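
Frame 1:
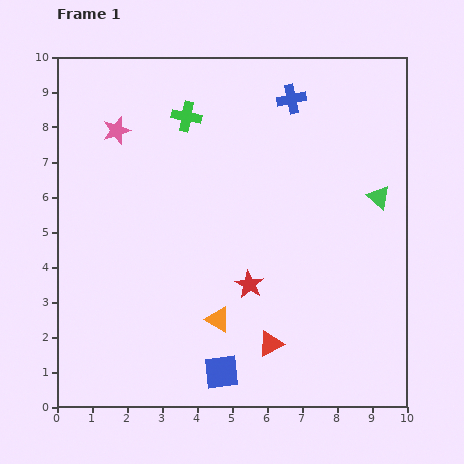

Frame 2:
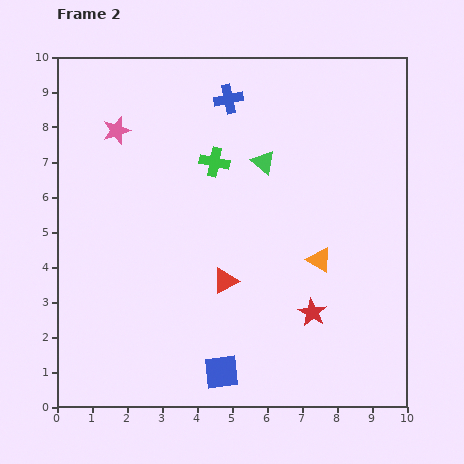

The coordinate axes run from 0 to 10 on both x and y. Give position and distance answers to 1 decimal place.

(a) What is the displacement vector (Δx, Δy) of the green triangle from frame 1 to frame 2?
(-3.3, 1.0)

The green triangle was at (9.2, 6.0) in frame 1 and (5.9, 7.0) in frame 2.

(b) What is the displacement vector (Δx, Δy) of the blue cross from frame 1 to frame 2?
(-1.8, 0.0)

The blue cross was at (6.7, 8.8) in frame 1 and (4.9, 8.8) in frame 2.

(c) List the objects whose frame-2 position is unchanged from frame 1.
the pink star, the blue square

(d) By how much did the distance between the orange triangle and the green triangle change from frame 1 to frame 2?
-2.6

Distance in frame 1: 5.8. Distance in frame 2: 3.2.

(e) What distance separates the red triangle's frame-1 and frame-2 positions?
2.2

The red triangle moved from (6.1, 1.8) to (4.8, 3.6), a distance of √(1.3² + 1.8²) ≈ 2.2.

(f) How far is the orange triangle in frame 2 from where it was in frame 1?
3.4

The orange triangle moved from (4.6, 2.5) to (7.5, 4.2), a distance of √(2.9² + 1.7²) ≈ 3.4.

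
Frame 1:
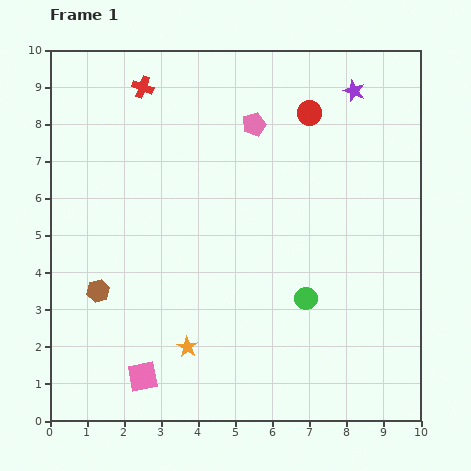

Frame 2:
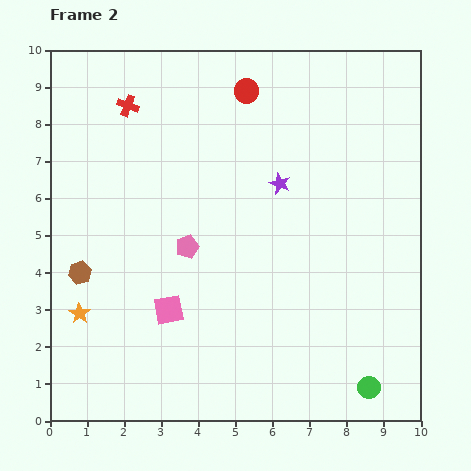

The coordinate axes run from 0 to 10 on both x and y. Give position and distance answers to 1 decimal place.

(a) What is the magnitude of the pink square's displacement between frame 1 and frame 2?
1.9

The pink square moved from (2.5, 1.2) to (3.2, 3.0), a distance of √(0.7² + 1.8²) ≈ 1.9.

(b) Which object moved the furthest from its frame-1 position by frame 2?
the pink pentagon

(moved 3.8; next 3.2)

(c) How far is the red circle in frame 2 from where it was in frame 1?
1.8

The red circle moved from (7.0, 8.3) to (5.3, 8.9), a distance of √(1.7² + 0.6²) ≈ 1.8.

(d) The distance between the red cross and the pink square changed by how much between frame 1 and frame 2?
-2.2

Distance in frame 1: 7.8. Distance in frame 2: 5.6.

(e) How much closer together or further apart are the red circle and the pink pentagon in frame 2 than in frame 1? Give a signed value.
+3.0

Distance in frame 1: 1.5. Distance in frame 2: 4.5.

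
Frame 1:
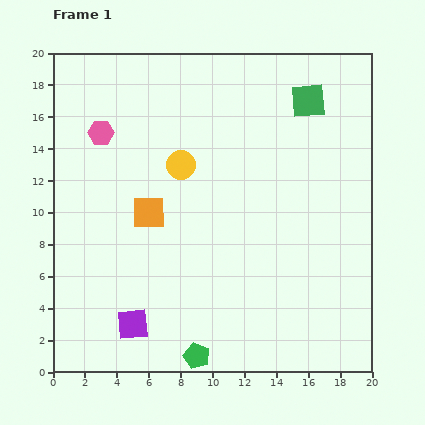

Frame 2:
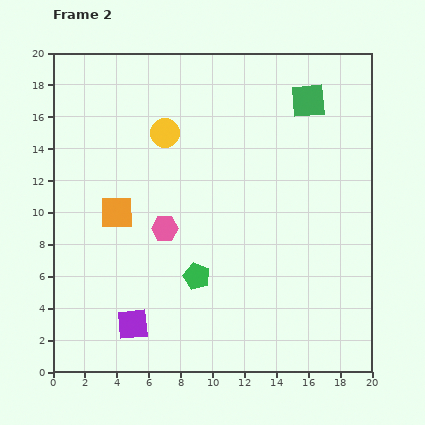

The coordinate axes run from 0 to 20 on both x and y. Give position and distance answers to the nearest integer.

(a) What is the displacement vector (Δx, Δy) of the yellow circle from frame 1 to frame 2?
(-1, 2)

The yellow circle was at (8, 13) in frame 1 and (7, 15) in frame 2.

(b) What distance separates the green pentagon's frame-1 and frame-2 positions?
5

The green pentagon moved from (9, 1) to (9, 6), a distance of √(0² + 5²) ≈ 5.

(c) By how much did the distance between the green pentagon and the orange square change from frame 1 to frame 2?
-3

Distance in frame 1: 9. Distance in frame 2: 6.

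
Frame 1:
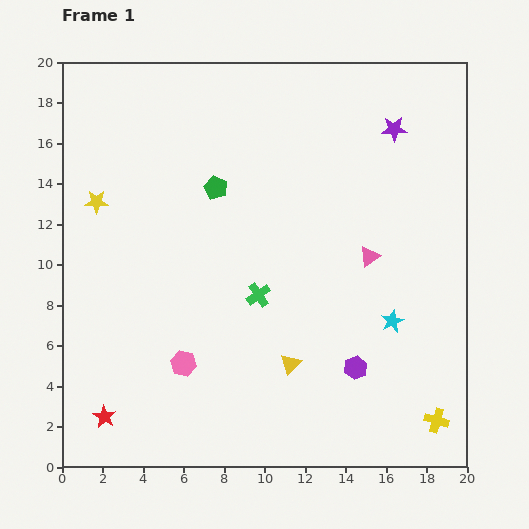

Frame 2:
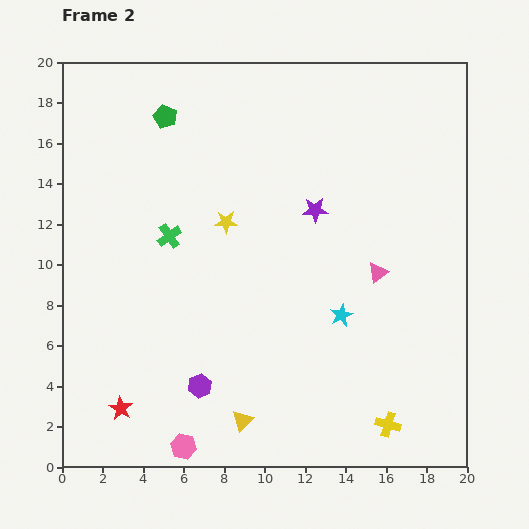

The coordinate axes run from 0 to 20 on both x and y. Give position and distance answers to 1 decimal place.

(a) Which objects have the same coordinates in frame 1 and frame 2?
none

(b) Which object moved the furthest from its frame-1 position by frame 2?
the purple hexagon

(moved 7.8; next 6.5)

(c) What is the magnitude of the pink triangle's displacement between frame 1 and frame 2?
0.9

The pink triangle moved from (15.2, 10.4) to (15.6, 9.6), a distance of √(0.4² + 0.8²) ≈ 0.9.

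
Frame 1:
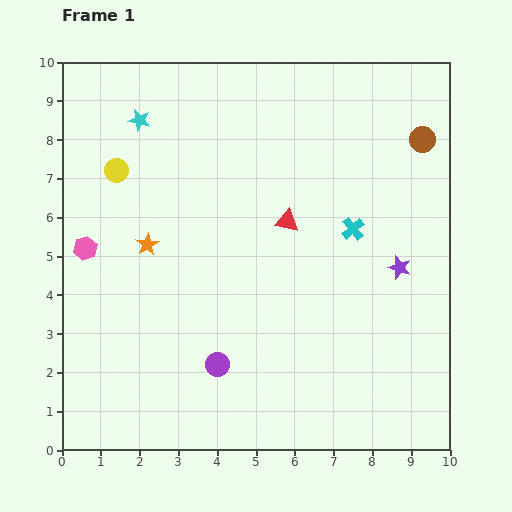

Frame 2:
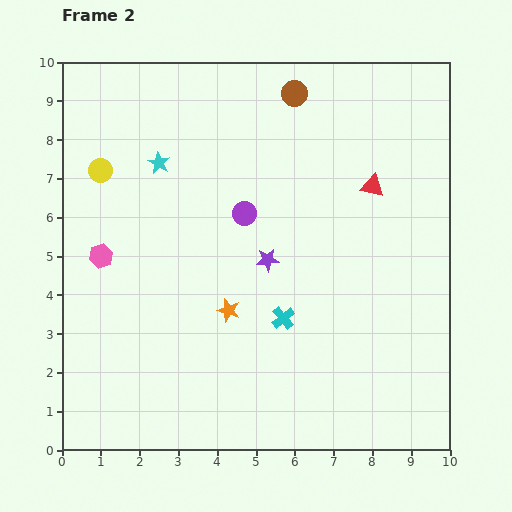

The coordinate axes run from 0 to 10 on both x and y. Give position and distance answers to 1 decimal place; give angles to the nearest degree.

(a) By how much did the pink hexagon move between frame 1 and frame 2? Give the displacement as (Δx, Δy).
(0.4, -0.2)

The pink hexagon was at (0.6, 5.2) in frame 1 and (1.0, 5.0) in frame 2.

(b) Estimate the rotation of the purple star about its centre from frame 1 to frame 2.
24° counter-clockwise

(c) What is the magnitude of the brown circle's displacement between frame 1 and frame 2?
3.5

The brown circle moved from (9.3, 8.0) to (6.0, 9.2), a distance of √(3.3² + 1.2²) ≈ 3.5.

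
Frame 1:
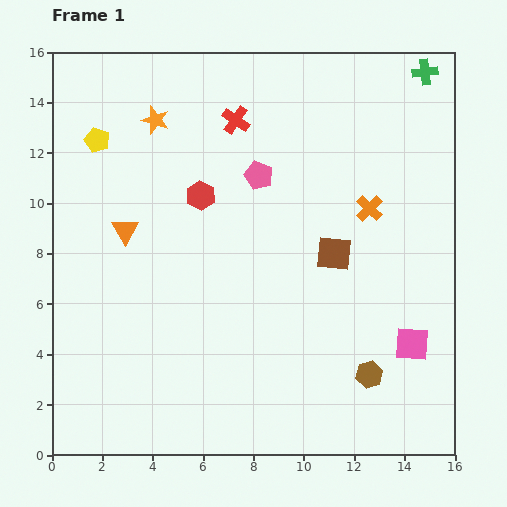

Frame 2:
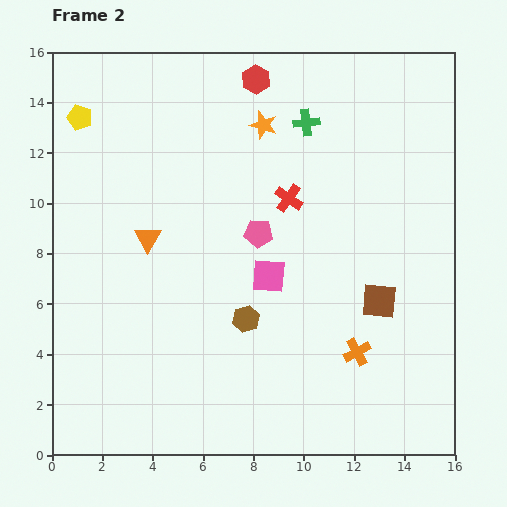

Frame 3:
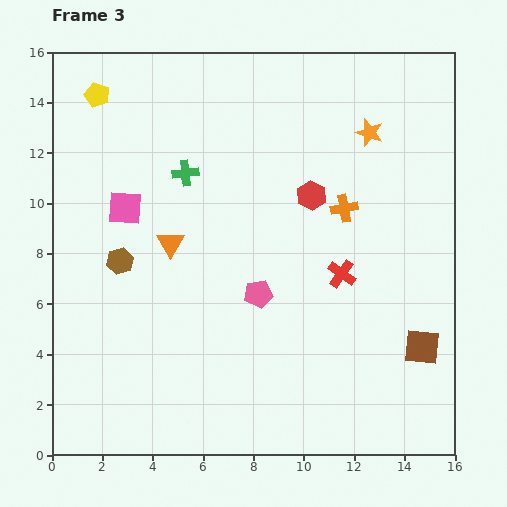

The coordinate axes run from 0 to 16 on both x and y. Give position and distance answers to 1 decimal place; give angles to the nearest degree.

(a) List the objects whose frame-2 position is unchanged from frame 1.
none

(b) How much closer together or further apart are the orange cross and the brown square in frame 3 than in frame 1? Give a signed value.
+4.0

Distance in frame 1: 2.3. Distance in frame 3: 6.3.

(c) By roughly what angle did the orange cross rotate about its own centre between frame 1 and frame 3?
36° clockwise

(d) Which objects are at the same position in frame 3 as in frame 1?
none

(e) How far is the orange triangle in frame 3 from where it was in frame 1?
1.9

The orange triangle moved from (2.9, 8.9) to (4.7, 8.4), a distance of √(1.8² + 0.5²) ≈ 1.9.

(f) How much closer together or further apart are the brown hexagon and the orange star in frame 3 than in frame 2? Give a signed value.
+3.4

Distance in frame 2: 7.7. Distance in frame 3: 11.1.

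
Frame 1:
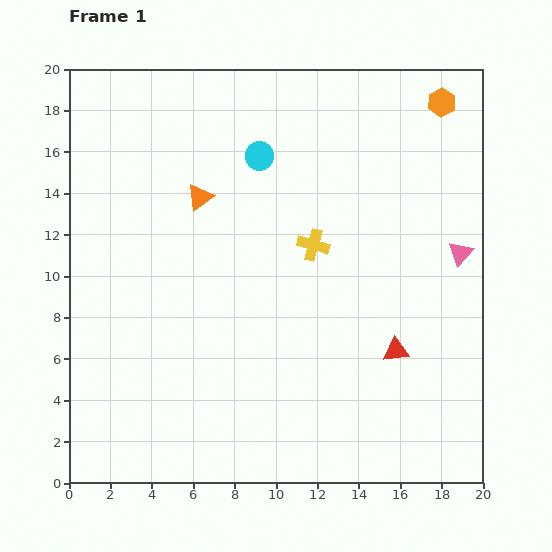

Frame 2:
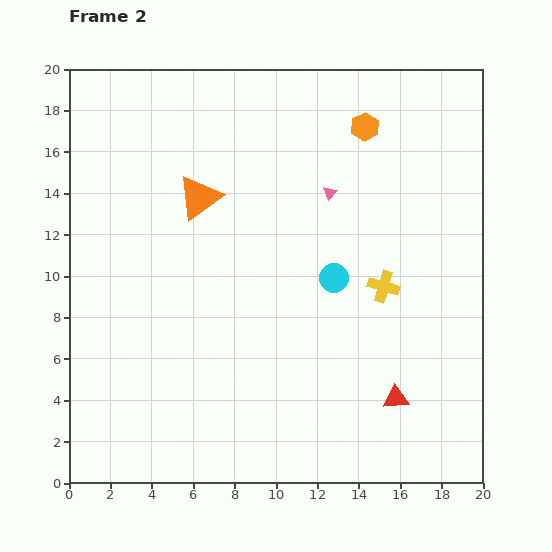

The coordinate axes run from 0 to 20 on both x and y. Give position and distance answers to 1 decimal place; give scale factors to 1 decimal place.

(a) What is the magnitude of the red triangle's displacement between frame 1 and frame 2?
2.3

The red triangle moved from (15.8, 6.4) to (15.8, 4.1), a distance of √(0.0² + 2.3²) ≈ 2.3.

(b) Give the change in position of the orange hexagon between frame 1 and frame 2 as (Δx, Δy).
(-3.7, -1.2)

The orange hexagon was at (18.0, 18.4) in frame 1 and (14.3, 17.2) in frame 2.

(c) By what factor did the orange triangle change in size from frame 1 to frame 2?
1.7×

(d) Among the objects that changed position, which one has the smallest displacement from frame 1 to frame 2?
the red triangle

(moved 2.3)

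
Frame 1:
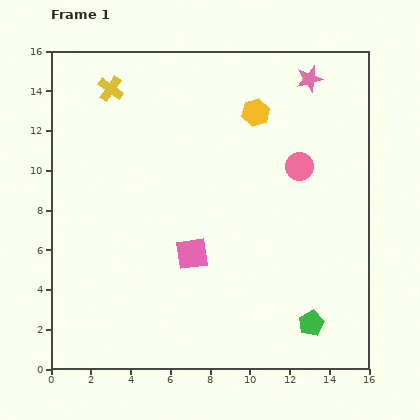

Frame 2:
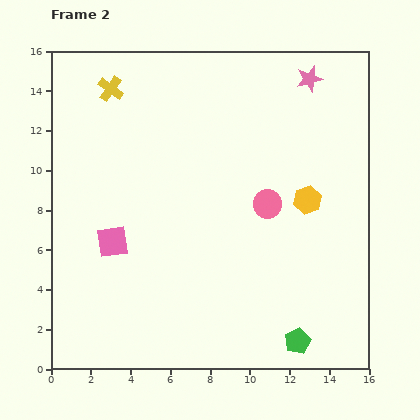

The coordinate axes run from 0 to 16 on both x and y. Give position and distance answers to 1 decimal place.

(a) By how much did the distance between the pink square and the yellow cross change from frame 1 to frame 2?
-1.6

Distance in frame 1: 9.3. Distance in frame 2: 7.7.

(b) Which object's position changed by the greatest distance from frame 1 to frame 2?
the yellow hexagon

(moved 5.1; next 4.0)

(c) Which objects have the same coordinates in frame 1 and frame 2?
the pink star, the yellow cross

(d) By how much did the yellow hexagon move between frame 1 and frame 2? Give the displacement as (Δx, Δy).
(2.6, -4.4)

The yellow hexagon was at (10.3, 12.9) in frame 1 and (12.9, 8.5) in frame 2.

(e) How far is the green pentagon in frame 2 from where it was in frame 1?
1.1

The green pentagon moved from (13.1, 2.3) to (12.4, 1.4), a distance of √(0.7² + 0.9²) ≈ 1.1.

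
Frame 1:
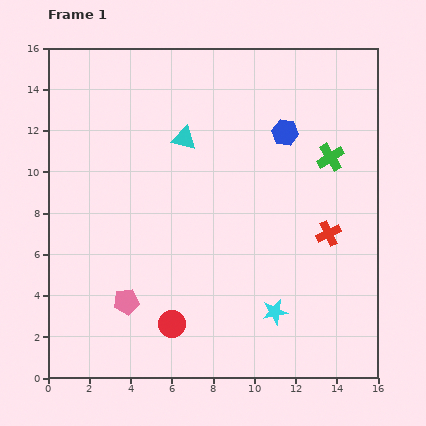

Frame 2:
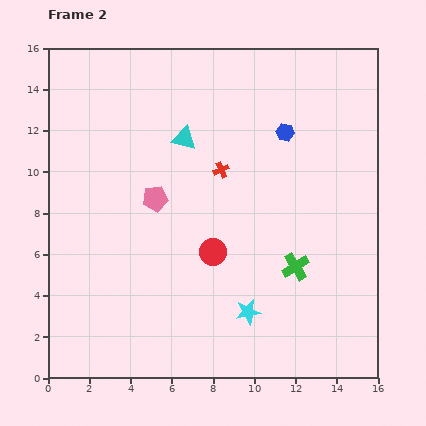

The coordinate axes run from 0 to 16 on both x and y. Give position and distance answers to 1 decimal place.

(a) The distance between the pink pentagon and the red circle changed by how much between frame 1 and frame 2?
+1.3

Distance in frame 1: 2.5. Distance in frame 2: 3.8.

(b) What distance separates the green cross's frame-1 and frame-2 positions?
5.6

The green cross moved from (13.7, 10.7) to (12.0, 5.4), a distance of √(1.7² + 5.3²) ≈ 5.6.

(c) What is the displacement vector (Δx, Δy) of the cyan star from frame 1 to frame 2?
(-1.3, 0.0)

The cyan star was at (11.0, 3.2) in frame 1 and (9.7, 3.2) in frame 2.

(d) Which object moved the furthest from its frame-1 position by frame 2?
the red cross

(moved 6.1; next 5.6)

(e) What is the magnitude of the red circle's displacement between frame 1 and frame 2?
4.0

The red circle moved from (6.0, 2.6) to (8.0, 6.1), a distance of √(2.0² + 3.5²) ≈ 4.0.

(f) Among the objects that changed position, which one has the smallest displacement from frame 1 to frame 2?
the cyan star

(moved 1.3)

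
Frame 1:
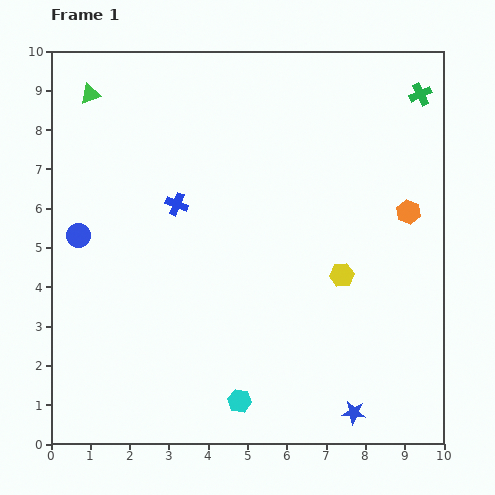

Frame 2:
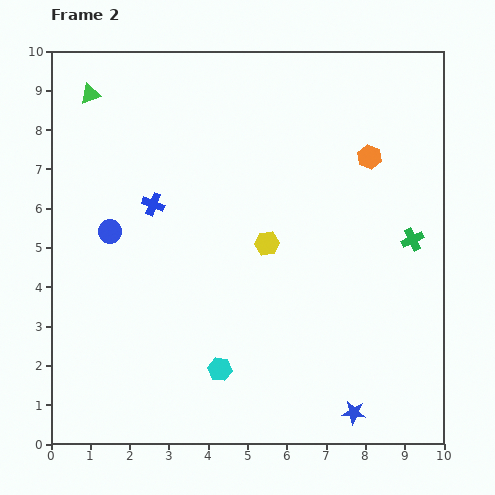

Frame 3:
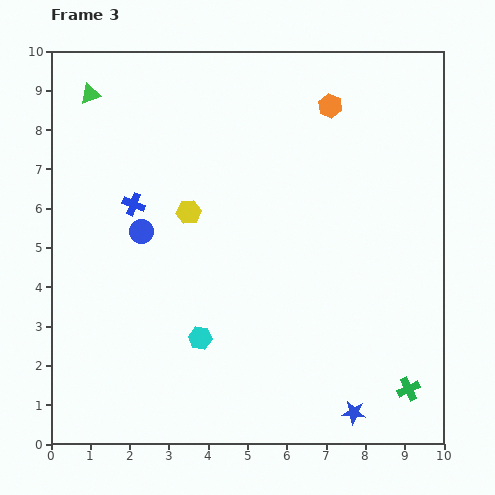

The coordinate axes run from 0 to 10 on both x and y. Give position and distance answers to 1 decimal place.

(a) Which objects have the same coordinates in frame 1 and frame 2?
the blue star, the green triangle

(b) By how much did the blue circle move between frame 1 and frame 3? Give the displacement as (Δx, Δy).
(1.6, 0.1)

The blue circle was at (0.7, 5.3) in frame 1 and (2.3, 5.4) in frame 3.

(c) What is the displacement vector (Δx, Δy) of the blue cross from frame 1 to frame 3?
(-1.1, 0.0)

The blue cross was at (3.2, 6.1) in frame 1 and (2.1, 6.1) in frame 3.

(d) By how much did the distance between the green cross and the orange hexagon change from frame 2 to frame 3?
+5.1

Distance in frame 2: 2.4. Distance in frame 3: 7.5.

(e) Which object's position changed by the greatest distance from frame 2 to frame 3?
the green cross

(moved 3.8; next 2.2)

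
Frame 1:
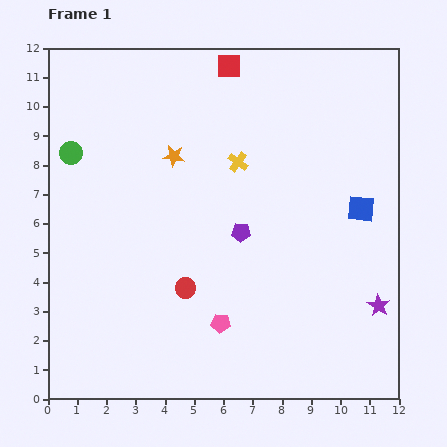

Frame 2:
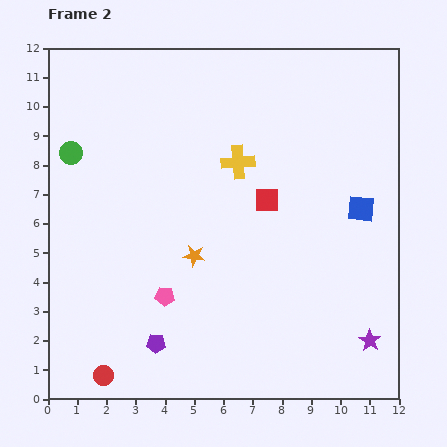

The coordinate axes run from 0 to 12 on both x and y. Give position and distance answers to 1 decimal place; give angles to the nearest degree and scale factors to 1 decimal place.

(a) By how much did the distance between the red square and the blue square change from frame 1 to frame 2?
-3.5

Distance in frame 1: 6.7. Distance in frame 2: 3.2.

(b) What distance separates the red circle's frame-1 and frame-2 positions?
4.1

The red circle moved from (4.7, 3.8) to (1.9, 0.8), a distance of √(2.8² + 3.0²) ≈ 4.1.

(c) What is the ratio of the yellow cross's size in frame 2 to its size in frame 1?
1.6×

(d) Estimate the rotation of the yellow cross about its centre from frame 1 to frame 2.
40° counter-clockwise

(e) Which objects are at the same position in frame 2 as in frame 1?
the blue square, the green circle, the yellow cross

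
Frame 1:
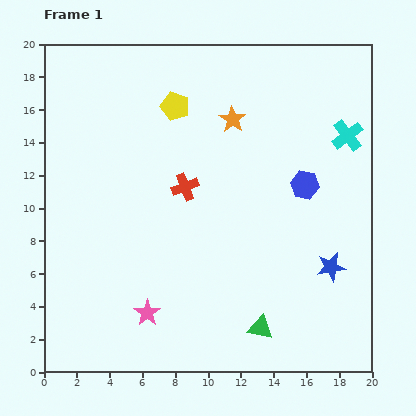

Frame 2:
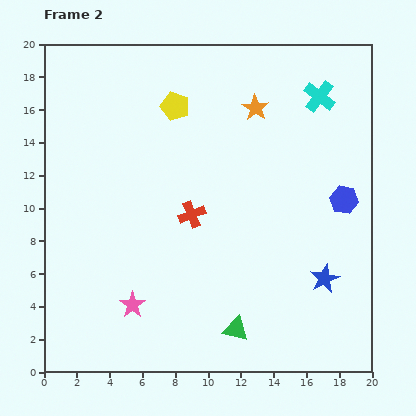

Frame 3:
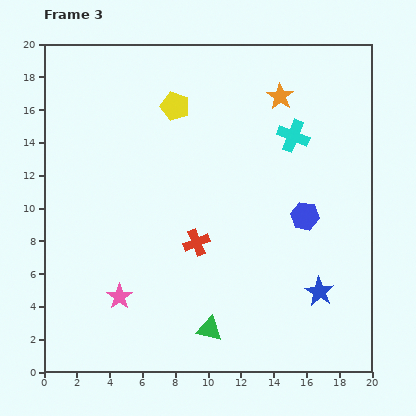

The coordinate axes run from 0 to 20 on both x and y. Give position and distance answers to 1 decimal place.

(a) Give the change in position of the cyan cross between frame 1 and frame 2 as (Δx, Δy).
(-1.7, 2.4)

The cyan cross was at (18.5, 14.4) in frame 1 and (16.8, 16.8) in frame 2.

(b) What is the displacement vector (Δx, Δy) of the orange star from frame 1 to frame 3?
(2.9, 1.4)

The orange star was at (11.5, 15.4) in frame 1 and (14.4, 16.8) in frame 3.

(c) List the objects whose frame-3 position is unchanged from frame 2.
the yellow pentagon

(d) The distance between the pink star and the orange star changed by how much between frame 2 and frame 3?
+1.4

Distance in frame 2: 14.2. Distance in frame 3: 15.6.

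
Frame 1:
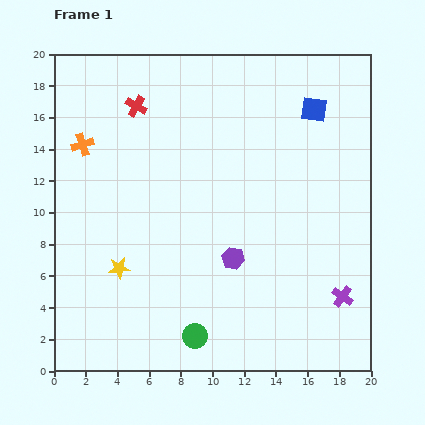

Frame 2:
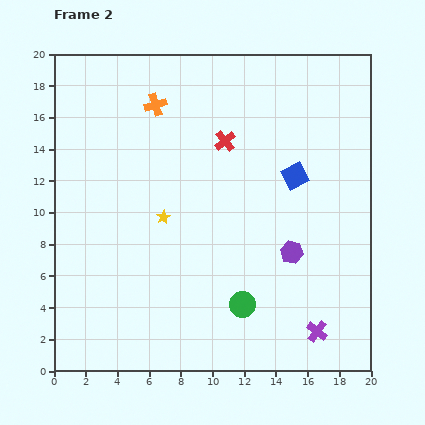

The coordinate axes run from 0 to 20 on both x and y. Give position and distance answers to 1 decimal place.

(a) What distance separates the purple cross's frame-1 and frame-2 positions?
2.7

The purple cross moved from (18.2, 4.7) to (16.6, 2.5), a distance of √(1.6² + 2.2²) ≈ 2.7.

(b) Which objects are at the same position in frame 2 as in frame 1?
none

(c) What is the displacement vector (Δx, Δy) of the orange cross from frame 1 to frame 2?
(4.6, 2.5)

The orange cross was at (1.8, 14.3) in frame 1 and (6.4, 16.8) in frame 2.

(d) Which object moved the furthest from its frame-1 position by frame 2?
the red cross

(moved 6.0; next 5.2)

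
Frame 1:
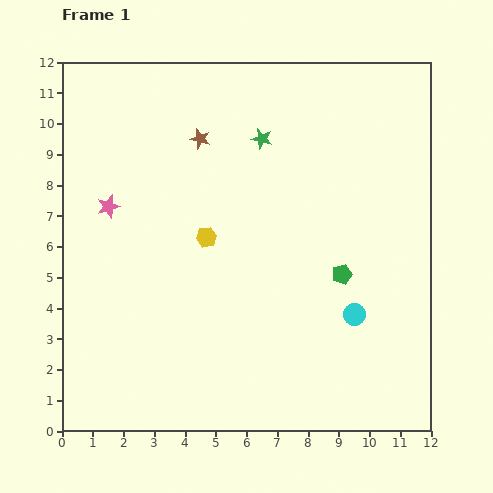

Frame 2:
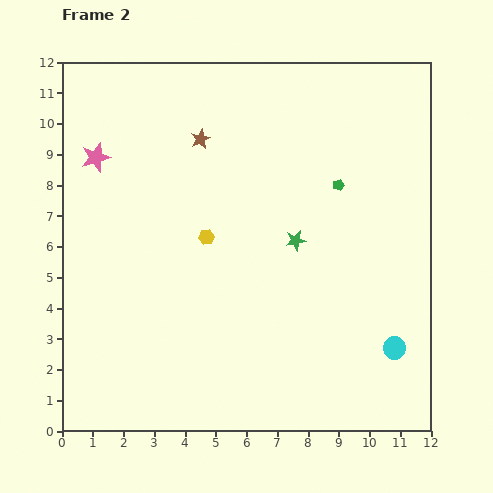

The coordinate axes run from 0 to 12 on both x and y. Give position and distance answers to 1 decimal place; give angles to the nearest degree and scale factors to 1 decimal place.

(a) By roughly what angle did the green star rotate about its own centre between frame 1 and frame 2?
25° counter-clockwise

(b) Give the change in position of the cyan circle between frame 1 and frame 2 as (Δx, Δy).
(1.3, -1.1)

The cyan circle was at (9.5, 3.8) in frame 1 and (10.8, 2.7) in frame 2.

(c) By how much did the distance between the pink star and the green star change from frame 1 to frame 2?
+1.5

Distance in frame 1: 5.5. Distance in frame 2: 7.0.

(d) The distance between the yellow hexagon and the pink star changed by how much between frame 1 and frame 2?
+1.0

Distance in frame 1: 3.4. Distance in frame 2: 4.4.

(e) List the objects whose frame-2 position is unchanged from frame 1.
the yellow hexagon, the brown star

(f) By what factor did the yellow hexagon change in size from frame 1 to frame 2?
0.8×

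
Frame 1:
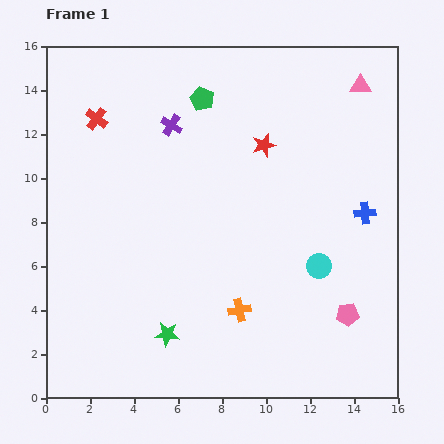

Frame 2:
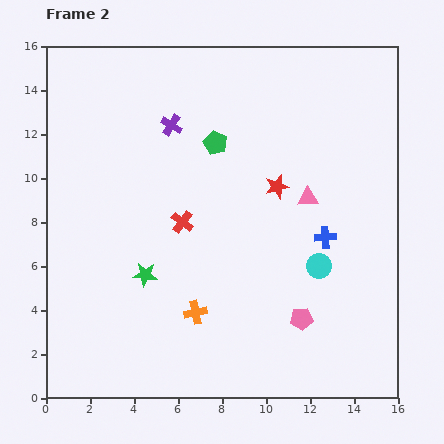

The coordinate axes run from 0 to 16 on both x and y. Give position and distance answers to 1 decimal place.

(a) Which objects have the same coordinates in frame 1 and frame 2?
the purple cross, the cyan circle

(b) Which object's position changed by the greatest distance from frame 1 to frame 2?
the red cross

(moved 6.1; next 5.6)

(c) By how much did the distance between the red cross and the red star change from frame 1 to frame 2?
-3.1

Distance in frame 1: 7.7. Distance in frame 2: 4.6.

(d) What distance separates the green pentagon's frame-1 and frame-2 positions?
2.1

The green pentagon moved from (7.1, 13.6) to (7.7, 11.6), a distance of √(0.6² + 2.0²) ≈ 2.1.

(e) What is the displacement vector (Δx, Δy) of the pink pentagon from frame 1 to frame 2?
(-2.1, -0.2)

The pink pentagon was at (13.7, 3.8) in frame 1 and (11.6, 3.6) in frame 2.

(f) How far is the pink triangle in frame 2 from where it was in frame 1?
5.6

The pink triangle moved from (14.3, 14.2) to (11.9, 9.1), a distance of √(2.4² + 5.1²) ≈ 5.6.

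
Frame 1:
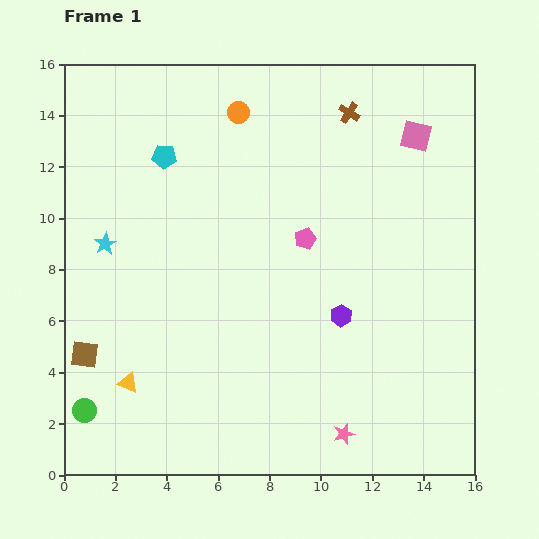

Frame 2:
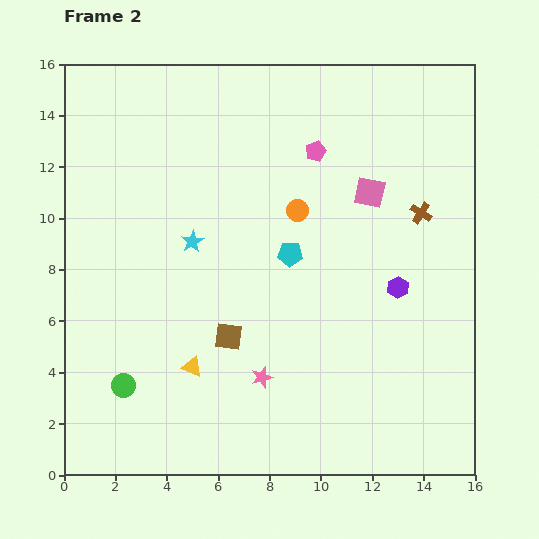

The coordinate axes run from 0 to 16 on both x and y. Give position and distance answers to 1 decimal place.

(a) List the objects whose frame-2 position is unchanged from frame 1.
none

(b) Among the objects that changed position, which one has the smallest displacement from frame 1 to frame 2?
the green circle

(moved 1.8)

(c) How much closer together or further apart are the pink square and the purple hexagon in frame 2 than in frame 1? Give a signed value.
-3.7

Distance in frame 1: 7.6. Distance in frame 2: 3.9.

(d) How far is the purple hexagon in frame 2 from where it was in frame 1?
2.5

The purple hexagon moved from (10.8, 6.2) to (13.0, 7.3), a distance of √(2.2² + 1.1²) ≈ 2.5.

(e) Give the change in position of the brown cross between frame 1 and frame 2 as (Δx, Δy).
(2.8, -3.9)

The brown cross was at (11.1, 14.1) in frame 1 and (13.9, 10.2) in frame 2.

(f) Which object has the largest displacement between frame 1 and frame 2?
the cyan pentagon

(moved 6.2; next 5.6)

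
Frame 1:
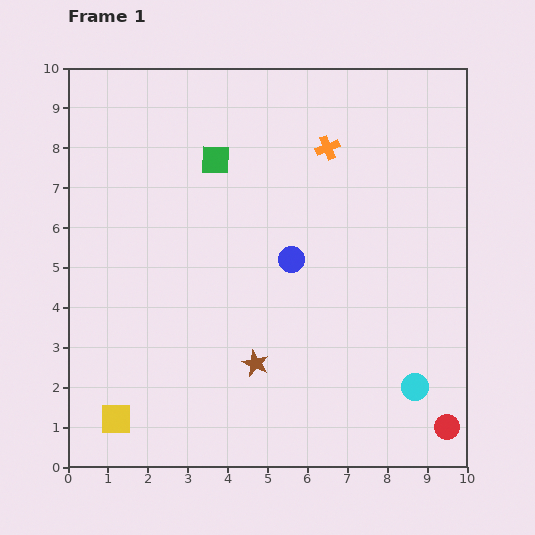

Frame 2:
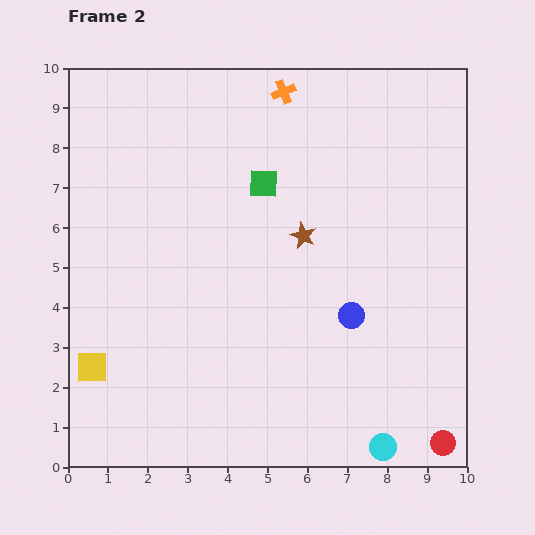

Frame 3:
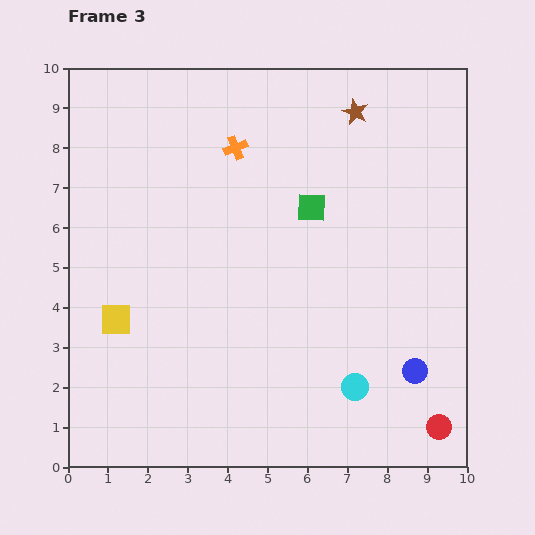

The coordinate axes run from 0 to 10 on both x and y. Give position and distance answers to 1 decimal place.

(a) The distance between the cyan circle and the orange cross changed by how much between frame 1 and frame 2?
+2.8

Distance in frame 1: 6.4. Distance in frame 2: 9.2.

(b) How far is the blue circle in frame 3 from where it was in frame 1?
4.2

The blue circle moved from (5.6, 5.2) to (8.7, 2.4), a distance of √(3.1² + 2.8²) ≈ 4.2.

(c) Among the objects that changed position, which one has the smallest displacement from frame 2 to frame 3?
the red circle

(moved 0.4)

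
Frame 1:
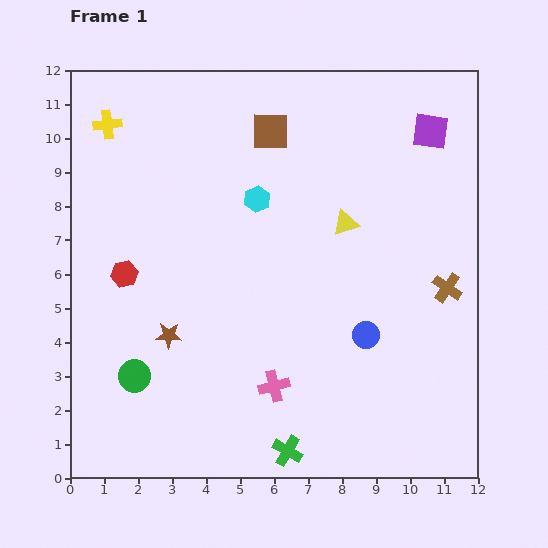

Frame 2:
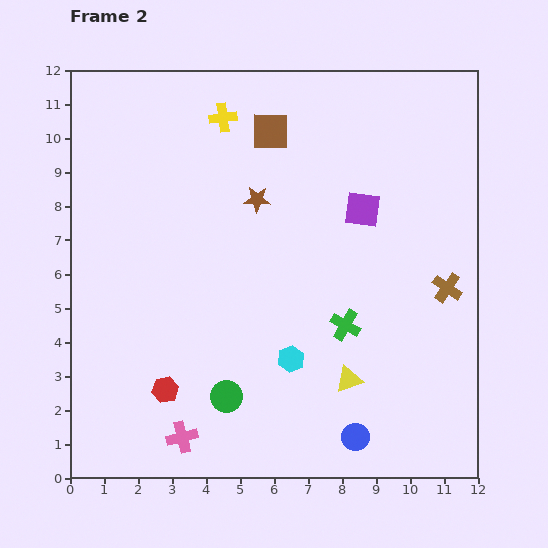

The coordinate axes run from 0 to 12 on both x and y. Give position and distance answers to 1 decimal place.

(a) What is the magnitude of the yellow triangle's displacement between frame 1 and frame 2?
4.6

The yellow triangle moved from (8.1, 7.5) to (8.2, 2.9), a distance of √(0.1² + 4.6²) ≈ 4.6.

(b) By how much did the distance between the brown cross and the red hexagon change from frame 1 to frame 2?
-0.7

Distance in frame 1: 9.5. Distance in frame 2: 8.8.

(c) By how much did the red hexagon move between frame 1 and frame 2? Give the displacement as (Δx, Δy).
(1.2, -3.4)

The red hexagon was at (1.6, 6.0) in frame 1 and (2.8, 2.6) in frame 2.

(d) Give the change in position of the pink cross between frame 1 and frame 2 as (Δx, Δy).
(-2.7, -1.5)

The pink cross was at (6.0, 2.7) in frame 1 and (3.3, 1.2) in frame 2.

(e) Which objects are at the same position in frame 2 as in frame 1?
the brown cross, the brown square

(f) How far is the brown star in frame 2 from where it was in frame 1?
4.8

The brown star moved from (2.9, 4.2) to (5.5, 8.2), a distance of √(2.6² + 4.0²) ≈ 4.8.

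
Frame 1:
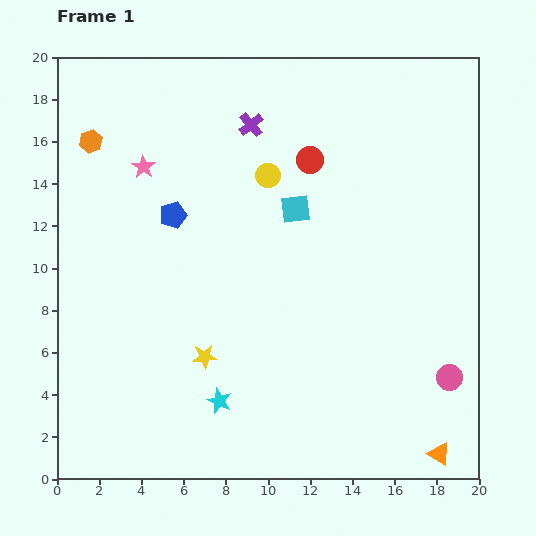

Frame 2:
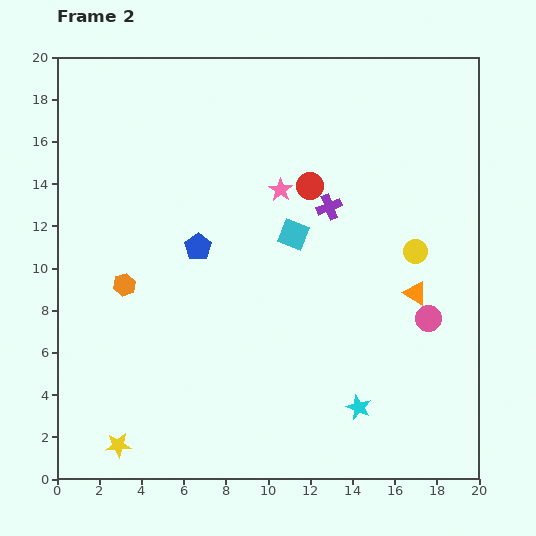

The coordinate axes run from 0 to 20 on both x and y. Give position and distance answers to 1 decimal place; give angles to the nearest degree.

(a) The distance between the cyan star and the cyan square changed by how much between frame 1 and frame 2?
-1.0

Distance in frame 1: 9.8. Distance in frame 2: 8.8.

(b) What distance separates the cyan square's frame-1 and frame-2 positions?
1.2

The cyan square moved from (11.3, 12.8) to (11.2, 11.6), a distance of √(0.1² + 1.2²) ≈ 1.2.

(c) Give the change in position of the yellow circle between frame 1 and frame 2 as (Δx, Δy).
(7.0, -3.6)

The yellow circle was at (10.0, 14.4) in frame 1 and (17.0, 10.8) in frame 2.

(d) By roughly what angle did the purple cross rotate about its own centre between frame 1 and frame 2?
19° clockwise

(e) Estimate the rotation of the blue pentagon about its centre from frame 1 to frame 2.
19° counter-clockwise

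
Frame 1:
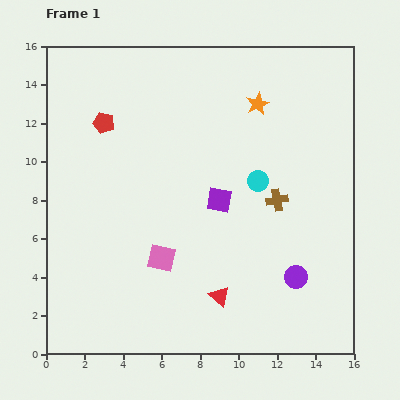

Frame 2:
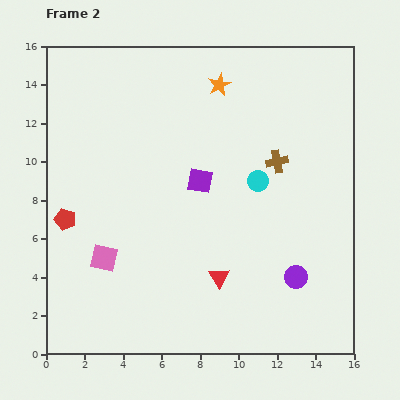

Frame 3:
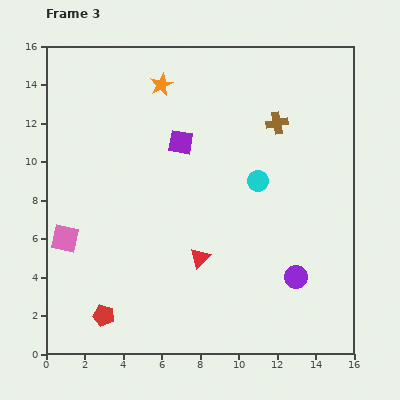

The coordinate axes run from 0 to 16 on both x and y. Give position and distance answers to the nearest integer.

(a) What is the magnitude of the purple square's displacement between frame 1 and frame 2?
1

The purple square moved from (9, 8) to (8, 9), a distance of √(1² + 1²) ≈ 1.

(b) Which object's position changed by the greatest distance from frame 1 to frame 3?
the red pentagon

(moved 10; next 5)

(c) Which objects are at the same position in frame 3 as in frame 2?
the purple circle, the cyan circle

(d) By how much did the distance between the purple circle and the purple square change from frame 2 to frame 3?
+2

Distance in frame 2: 7. Distance in frame 3: 9.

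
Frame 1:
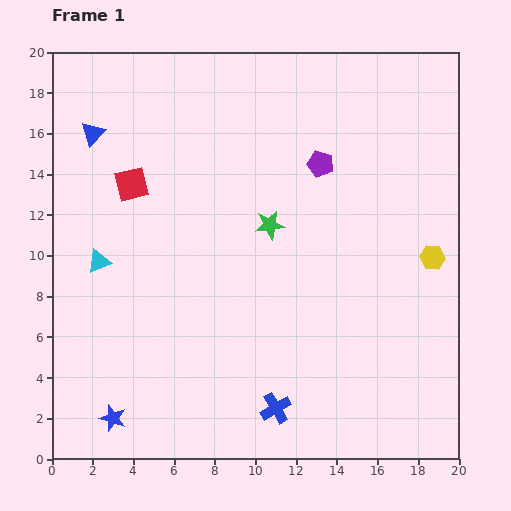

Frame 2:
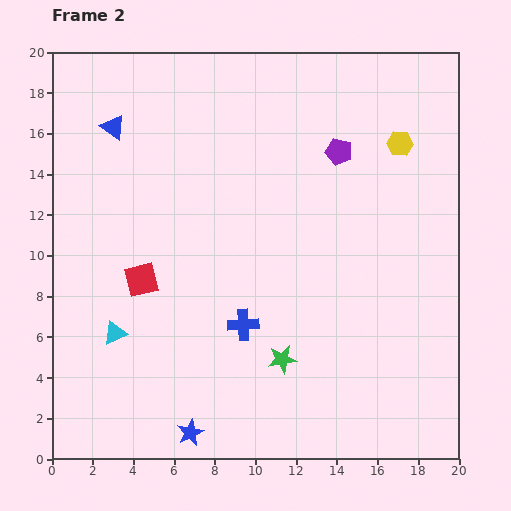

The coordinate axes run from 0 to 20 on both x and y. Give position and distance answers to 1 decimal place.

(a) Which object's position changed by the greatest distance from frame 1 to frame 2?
the green star

(moved 6.6; next 5.8)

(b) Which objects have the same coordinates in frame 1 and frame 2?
none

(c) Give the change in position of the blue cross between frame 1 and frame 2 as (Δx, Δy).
(-1.6, 4.1)

The blue cross was at (11.0, 2.5) in frame 1 and (9.4, 6.6) in frame 2.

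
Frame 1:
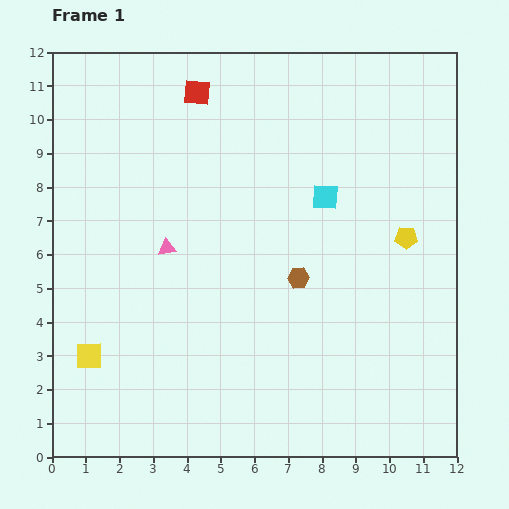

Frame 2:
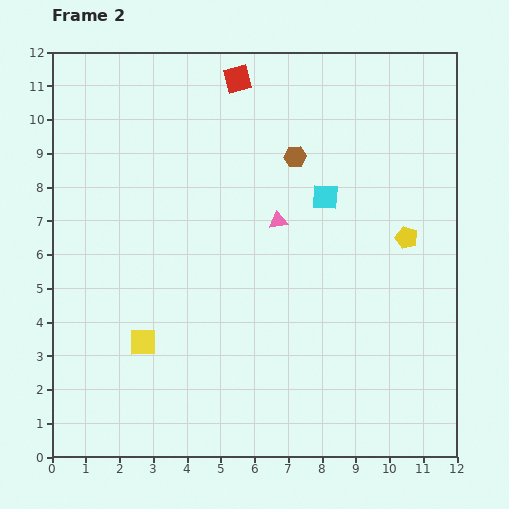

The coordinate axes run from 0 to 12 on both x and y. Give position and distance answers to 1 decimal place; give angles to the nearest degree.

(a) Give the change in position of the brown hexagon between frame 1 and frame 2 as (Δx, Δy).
(-0.1, 3.6)

The brown hexagon was at (7.3, 5.3) in frame 1 and (7.2, 8.9) in frame 2.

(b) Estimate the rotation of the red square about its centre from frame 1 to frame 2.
20° counter-clockwise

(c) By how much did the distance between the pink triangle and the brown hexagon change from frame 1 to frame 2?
-2.0

Distance in frame 1: 4.0. Distance in frame 2: 2.0.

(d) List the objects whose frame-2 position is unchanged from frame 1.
the cyan square, the yellow pentagon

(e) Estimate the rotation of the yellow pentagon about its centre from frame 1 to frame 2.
20° clockwise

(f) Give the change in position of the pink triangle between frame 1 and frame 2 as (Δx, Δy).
(3.3, 0.8)

The pink triangle was at (3.4, 6.2) in frame 1 and (6.7, 7.0) in frame 2.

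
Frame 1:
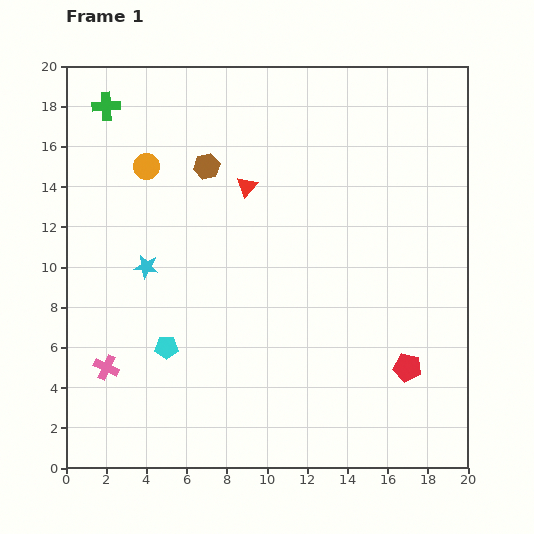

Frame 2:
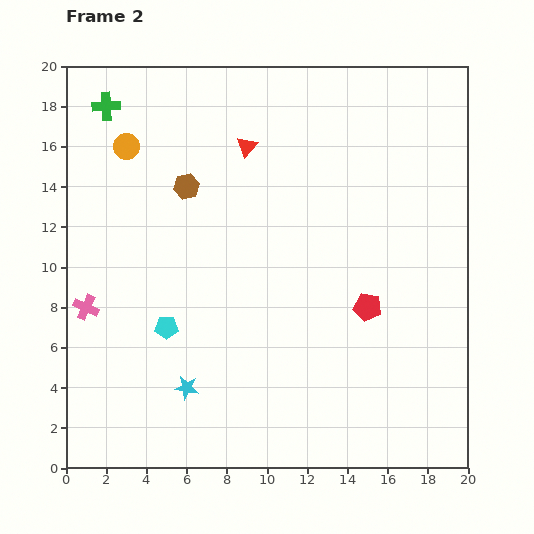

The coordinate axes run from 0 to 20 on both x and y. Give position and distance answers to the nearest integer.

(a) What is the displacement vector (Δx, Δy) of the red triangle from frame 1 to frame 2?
(0, 2)

The red triangle was at (9, 14) in frame 1 and (9, 16) in frame 2.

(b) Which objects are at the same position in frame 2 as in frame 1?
the green cross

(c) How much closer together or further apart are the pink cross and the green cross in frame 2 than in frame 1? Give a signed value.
-3

Distance in frame 1: 13. Distance in frame 2: 10.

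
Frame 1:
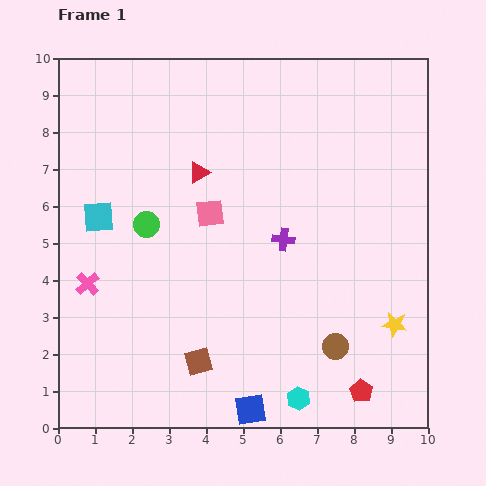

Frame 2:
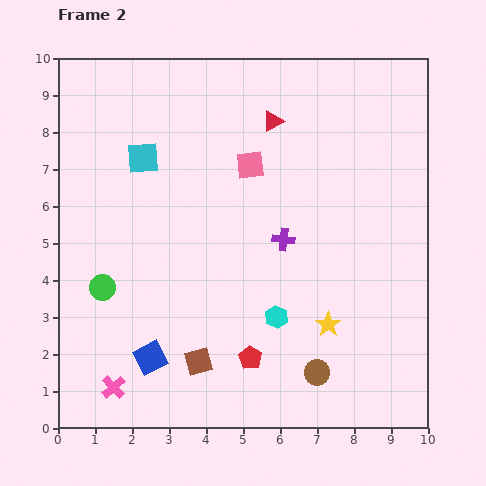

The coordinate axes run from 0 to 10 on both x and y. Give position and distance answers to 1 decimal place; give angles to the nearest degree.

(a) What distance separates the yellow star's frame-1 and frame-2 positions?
1.8

The yellow star moved from (9.1, 2.8) to (7.3, 2.8), a distance of √(1.8² + 0.0²) ≈ 1.8.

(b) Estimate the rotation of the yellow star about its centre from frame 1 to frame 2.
26° clockwise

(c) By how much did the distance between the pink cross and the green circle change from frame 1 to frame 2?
+0.4

Distance in frame 1: 2.3. Distance in frame 2: 2.7.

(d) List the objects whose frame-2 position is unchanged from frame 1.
the brown square, the purple cross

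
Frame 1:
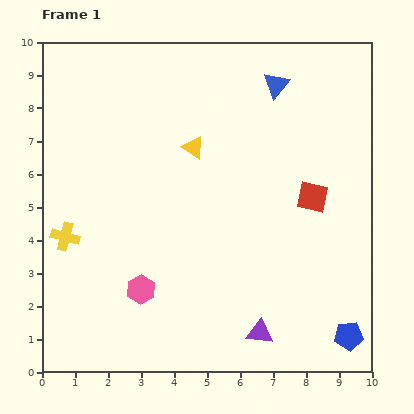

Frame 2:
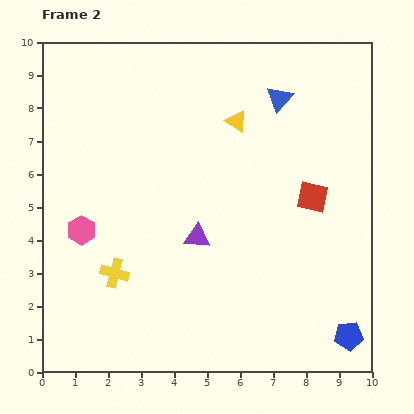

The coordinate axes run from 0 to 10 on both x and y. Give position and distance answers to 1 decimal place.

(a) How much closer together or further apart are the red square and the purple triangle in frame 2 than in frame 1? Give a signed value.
-0.7

Distance in frame 1: 4.4. Distance in frame 2: 3.7.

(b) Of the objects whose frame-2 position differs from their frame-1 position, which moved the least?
the blue triangle

(moved 0.4)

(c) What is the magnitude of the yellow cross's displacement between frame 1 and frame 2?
1.9

The yellow cross moved from (0.7, 4.1) to (2.2, 3.0), a distance of √(1.5² + 1.1²) ≈ 1.9.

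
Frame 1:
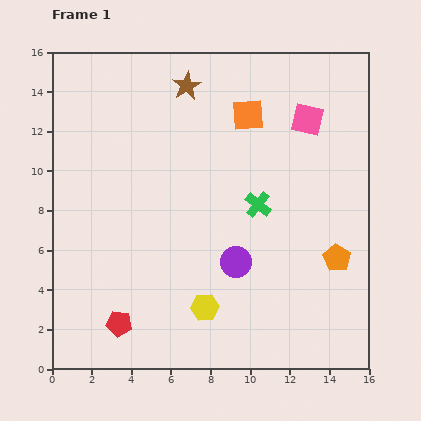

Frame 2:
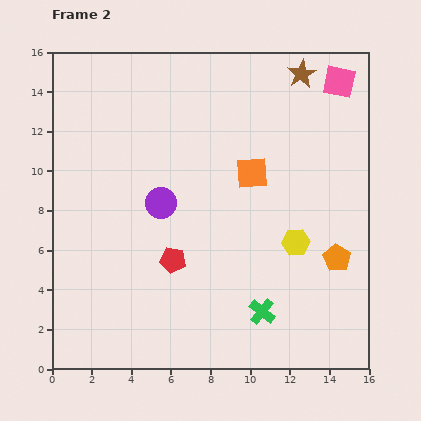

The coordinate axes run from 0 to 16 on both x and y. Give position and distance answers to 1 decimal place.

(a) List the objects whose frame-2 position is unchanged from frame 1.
the orange pentagon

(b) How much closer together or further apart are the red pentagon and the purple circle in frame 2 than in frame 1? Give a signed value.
-3.7

Distance in frame 1: 6.7. Distance in frame 2: 3.0.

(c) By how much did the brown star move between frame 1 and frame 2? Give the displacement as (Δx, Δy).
(5.8, 0.6)

The brown star was at (6.8, 14.3) in frame 1 and (12.6, 14.9) in frame 2.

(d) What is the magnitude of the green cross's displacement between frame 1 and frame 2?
5.4

The green cross moved from (10.4, 8.3) to (10.6, 2.9), a distance of √(0.2² + 5.4²) ≈ 5.4.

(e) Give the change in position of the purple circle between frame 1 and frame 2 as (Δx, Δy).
(-3.8, 3.0)

The purple circle was at (9.3, 5.4) in frame 1 and (5.5, 8.4) in frame 2.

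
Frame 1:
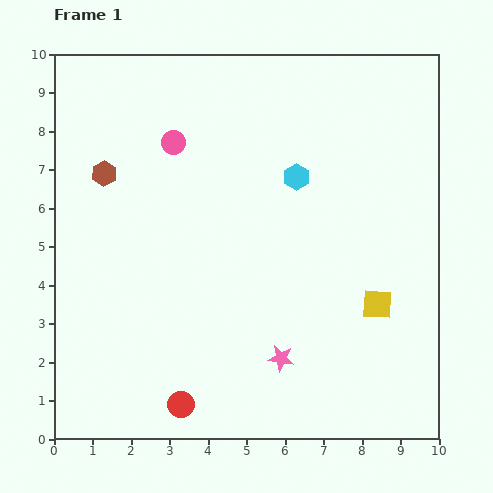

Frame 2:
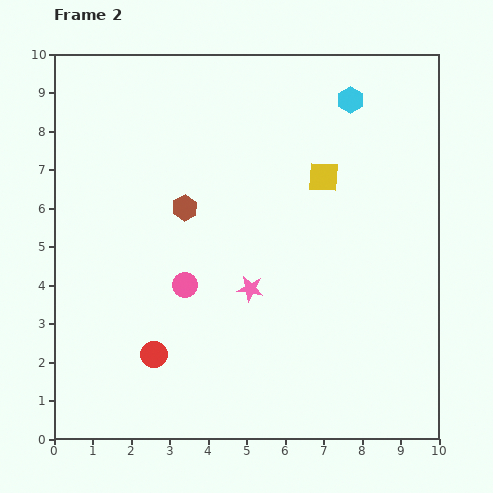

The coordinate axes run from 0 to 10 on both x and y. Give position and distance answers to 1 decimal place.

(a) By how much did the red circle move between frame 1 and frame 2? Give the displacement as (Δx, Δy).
(-0.7, 1.3)

The red circle was at (3.3, 0.9) in frame 1 and (2.6, 2.2) in frame 2.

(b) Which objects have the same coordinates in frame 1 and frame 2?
none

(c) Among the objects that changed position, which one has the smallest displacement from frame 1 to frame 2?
the red circle

(moved 1.5)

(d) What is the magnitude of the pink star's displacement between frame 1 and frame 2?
2.0

The pink star moved from (5.9, 2.1) to (5.1, 3.9), a distance of √(0.8² + 1.8²) ≈ 2.0.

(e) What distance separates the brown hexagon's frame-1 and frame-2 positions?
2.3

The brown hexagon moved from (1.3, 6.9) to (3.4, 6.0), a distance of √(2.1² + 0.9²) ≈ 2.3.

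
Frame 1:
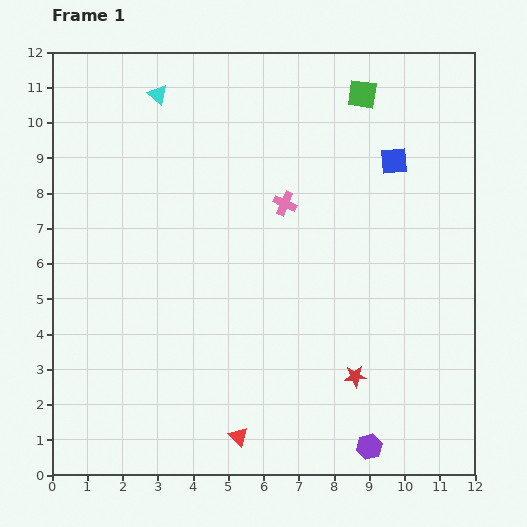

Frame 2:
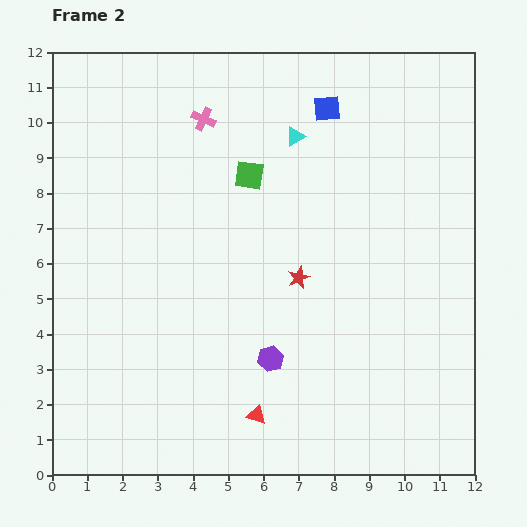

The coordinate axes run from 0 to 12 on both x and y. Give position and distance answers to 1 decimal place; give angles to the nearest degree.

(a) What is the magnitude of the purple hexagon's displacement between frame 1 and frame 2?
3.8

The purple hexagon moved from (9.0, 0.8) to (6.2, 3.3), a distance of √(2.8² + 2.5²) ≈ 3.8.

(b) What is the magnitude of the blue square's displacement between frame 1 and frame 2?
2.4

The blue square moved from (9.7, 8.9) to (7.8, 10.4), a distance of √(1.9² + 1.5²) ≈ 2.4.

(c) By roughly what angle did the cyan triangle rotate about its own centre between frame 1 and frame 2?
50° clockwise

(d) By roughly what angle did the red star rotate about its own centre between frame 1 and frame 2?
19° counter-clockwise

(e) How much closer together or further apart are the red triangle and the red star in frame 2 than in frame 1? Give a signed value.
+0.4

Distance in frame 1: 3.7. Distance in frame 2: 4.1.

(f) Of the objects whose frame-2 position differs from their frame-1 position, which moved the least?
the red triangle

(moved 0.8)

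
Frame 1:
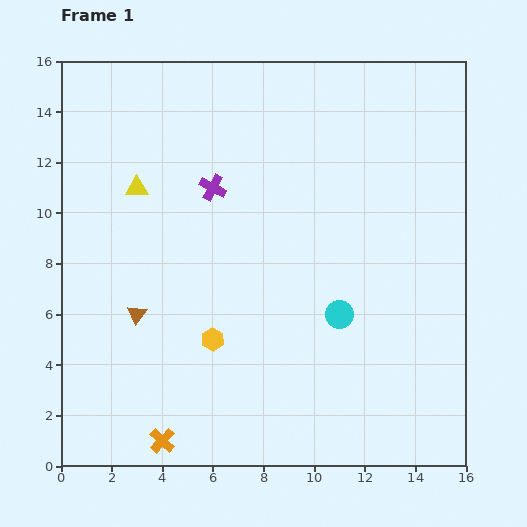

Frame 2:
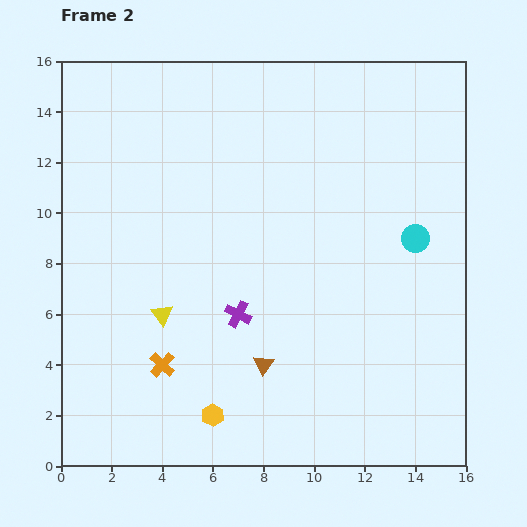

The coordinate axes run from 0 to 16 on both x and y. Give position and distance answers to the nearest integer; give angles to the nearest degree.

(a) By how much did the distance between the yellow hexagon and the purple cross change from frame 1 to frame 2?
-2

Distance in frame 1: 6. Distance in frame 2: 4.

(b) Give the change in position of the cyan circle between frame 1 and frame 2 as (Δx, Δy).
(3, 3)

The cyan circle was at (11, 6) in frame 1 and (14, 9) in frame 2.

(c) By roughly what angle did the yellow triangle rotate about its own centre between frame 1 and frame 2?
52° clockwise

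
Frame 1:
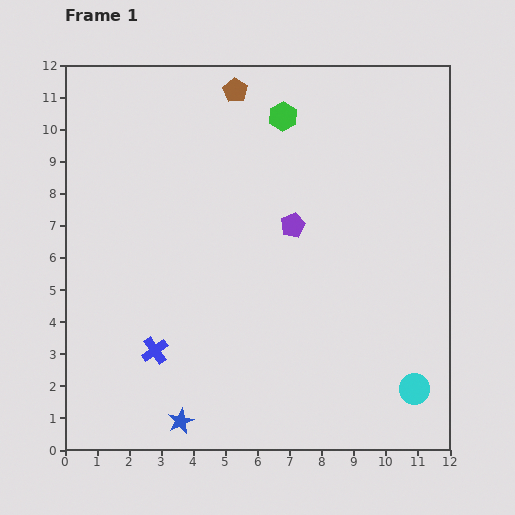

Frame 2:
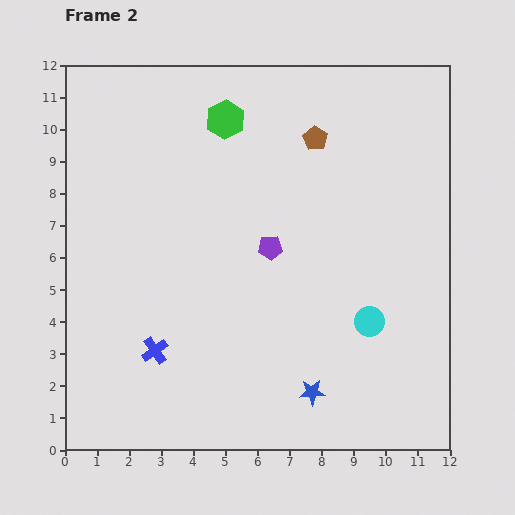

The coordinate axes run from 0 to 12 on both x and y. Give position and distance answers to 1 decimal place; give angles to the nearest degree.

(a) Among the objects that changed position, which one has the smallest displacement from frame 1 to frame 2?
the purple pentagon

(moved 1.0)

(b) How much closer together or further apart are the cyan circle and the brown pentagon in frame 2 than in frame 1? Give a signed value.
-5.0

Distance in frame 1: 10.9. Distance in frame 2: 5.9.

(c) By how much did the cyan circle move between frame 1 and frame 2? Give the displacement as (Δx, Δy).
(-1.4, 2.1)

The cyan circle was at (10.9, 1.9) in frame 1 and (9.5, 4.0) in frame 2.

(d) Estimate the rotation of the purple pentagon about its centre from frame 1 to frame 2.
20° clockwise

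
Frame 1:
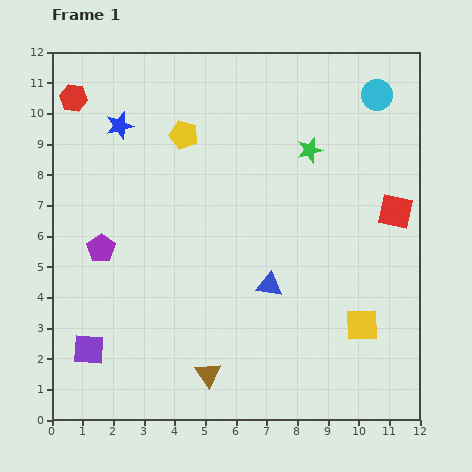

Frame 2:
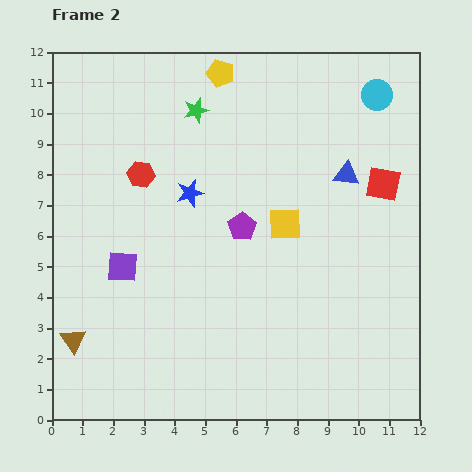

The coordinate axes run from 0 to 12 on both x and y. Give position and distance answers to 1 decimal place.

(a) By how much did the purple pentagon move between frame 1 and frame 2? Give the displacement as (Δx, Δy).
(4.6, 0.7)

The purple pentagon was at (1.6, 5.6) in frame 1 and (6.2, 6.3) in frame 2.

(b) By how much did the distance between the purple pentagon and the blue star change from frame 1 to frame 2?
-2.0

Distance in frame 1: 4.0. Distance in frame 2: 2.0.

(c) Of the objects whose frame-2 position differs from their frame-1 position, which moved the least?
the red square

(moved 1.0)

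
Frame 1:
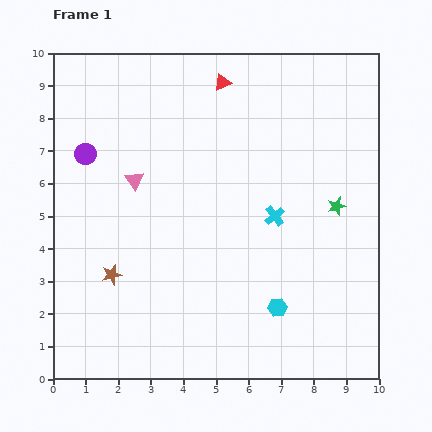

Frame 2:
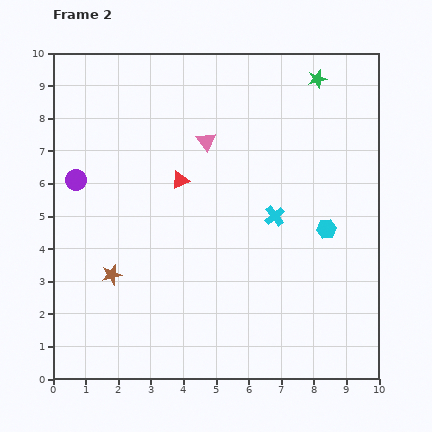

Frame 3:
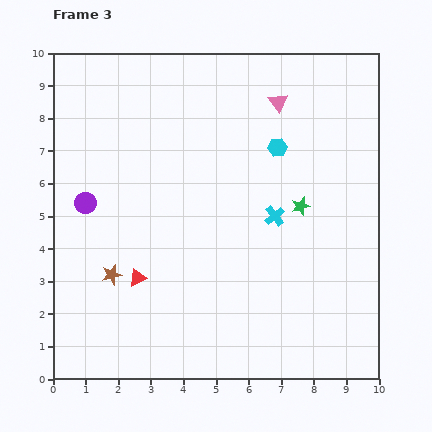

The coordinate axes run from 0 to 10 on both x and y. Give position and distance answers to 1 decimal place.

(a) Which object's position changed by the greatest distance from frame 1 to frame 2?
the green star

(moved 3.9; next 3.3)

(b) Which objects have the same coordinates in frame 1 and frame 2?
the cyan cross, the brown star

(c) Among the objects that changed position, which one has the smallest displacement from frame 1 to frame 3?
the green star

(moved 1.1)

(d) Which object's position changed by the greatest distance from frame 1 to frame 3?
the red triangle

(moved 6.5; next 5.0)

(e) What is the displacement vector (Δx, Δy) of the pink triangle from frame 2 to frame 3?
(2.2, 1.2)

The pink triangle was at (4.7, 7.3) in frame 2 and (6.9, 8.5) in frame 3.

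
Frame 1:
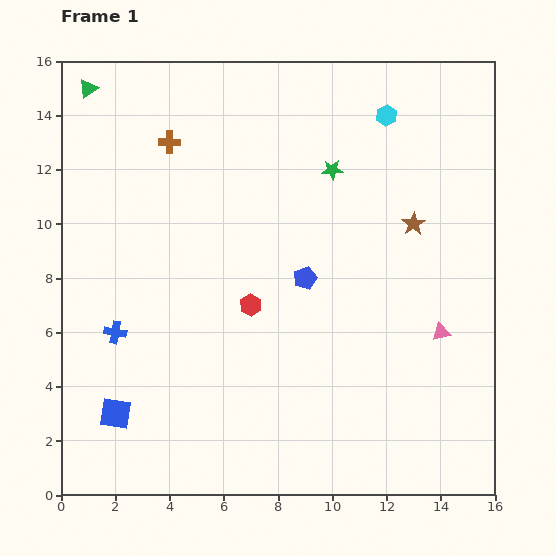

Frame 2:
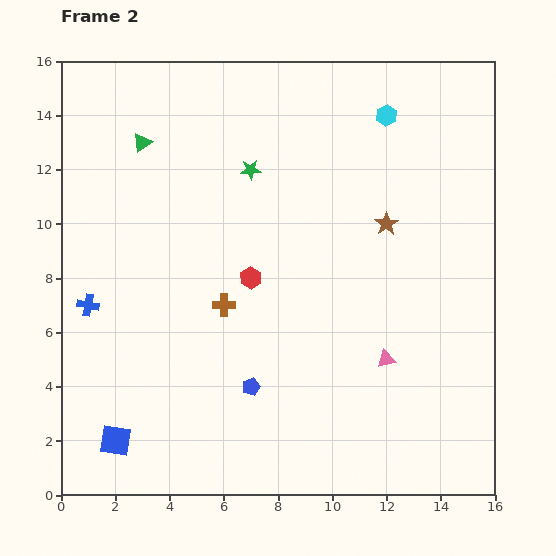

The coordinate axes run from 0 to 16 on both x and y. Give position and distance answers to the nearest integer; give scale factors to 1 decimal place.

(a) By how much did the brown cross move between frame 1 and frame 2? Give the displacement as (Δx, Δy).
(2, -6)

The brown cross was at (4, 13) in frame 1 and (6, 7) in frame 2.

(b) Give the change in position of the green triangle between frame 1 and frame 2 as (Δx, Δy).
(2, -2)

The green triangle was at (1, 15) in frame 1 and (3, 13) in frame 2.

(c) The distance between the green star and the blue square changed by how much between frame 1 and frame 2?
-1

Distance in frame 1: 12. Distance in frame 2: 11.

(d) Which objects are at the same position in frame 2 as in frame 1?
the cyan hexagon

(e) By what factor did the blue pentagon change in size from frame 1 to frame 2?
0.7×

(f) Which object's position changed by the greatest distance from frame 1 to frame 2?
the brown cross

(moved 6; next 4)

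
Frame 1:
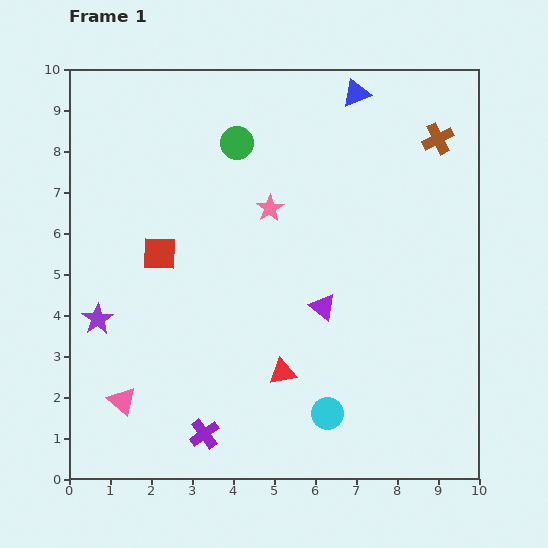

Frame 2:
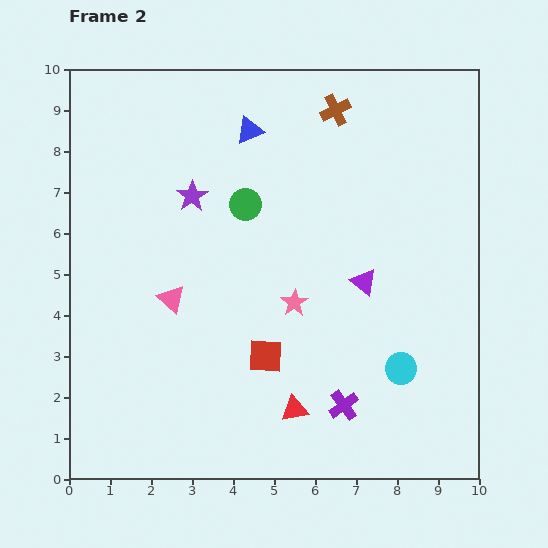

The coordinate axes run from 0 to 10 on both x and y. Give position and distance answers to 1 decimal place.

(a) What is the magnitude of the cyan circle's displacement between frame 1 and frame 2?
2.1

The cyan circle moved from (6.3, 1.6) to (8.1, 2.7), a distance of √(1.8² + 1.1²) ≈ 2.1.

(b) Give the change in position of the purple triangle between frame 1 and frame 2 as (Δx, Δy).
(1.0, 0.6)

The purple triangle was at (6.2, 4.2) in frame 1 and (7.2, 4.8) in frame 2.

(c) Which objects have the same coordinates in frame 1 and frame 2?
none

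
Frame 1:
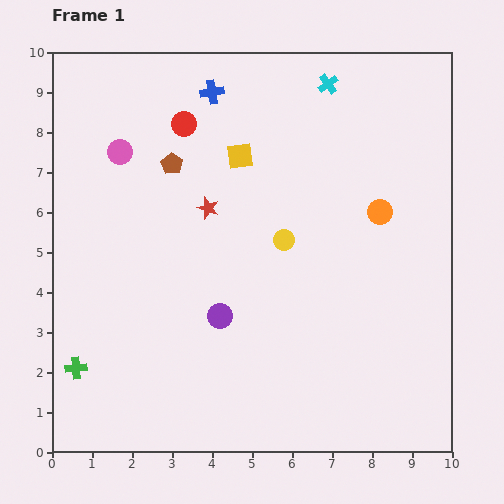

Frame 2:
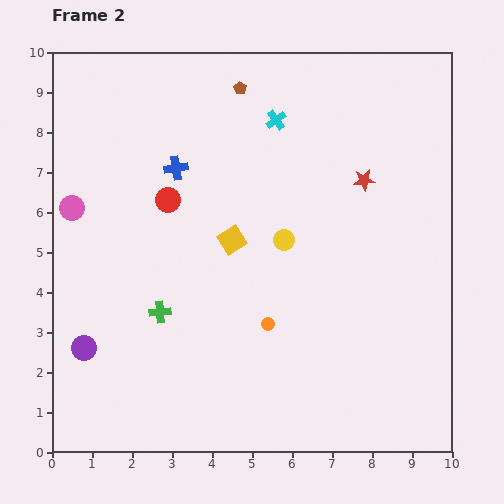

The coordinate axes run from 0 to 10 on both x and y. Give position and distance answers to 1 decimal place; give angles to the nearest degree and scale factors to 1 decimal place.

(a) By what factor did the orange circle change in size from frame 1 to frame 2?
0.6×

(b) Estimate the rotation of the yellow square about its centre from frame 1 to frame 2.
22° counter-clockwise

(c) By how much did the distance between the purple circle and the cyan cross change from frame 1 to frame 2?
+1.1

Distance in frame 1: 6.4. Distance in frame 2: 7.5.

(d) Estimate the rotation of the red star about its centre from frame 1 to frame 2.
26° counter-clockwise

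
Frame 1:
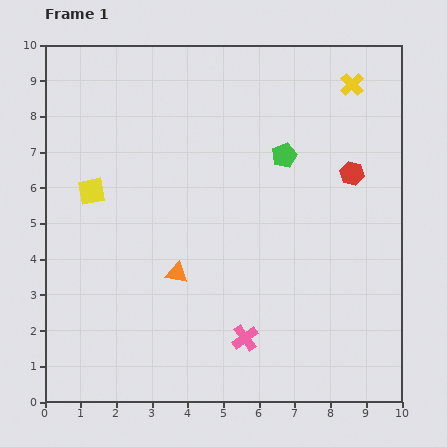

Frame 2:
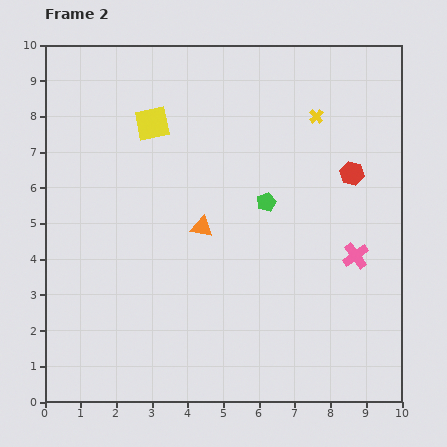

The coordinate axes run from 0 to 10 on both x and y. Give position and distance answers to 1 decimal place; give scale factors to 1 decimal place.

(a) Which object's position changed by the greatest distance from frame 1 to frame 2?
the pink cross

(moved 3.9; next 2.5)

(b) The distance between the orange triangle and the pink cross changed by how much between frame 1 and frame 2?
+1.8

Distance in frame 1: 2.6. Distance in frame 2: 4.4.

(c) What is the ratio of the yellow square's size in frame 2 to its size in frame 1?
1.3×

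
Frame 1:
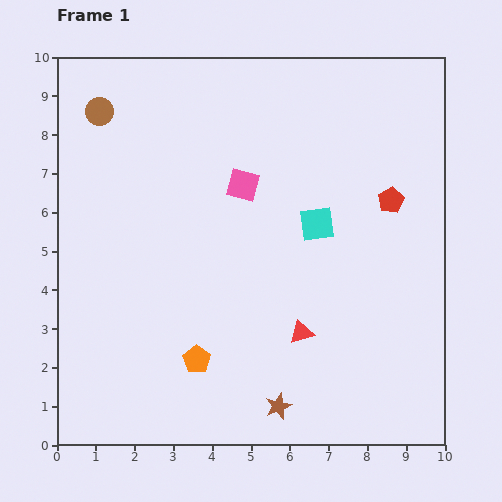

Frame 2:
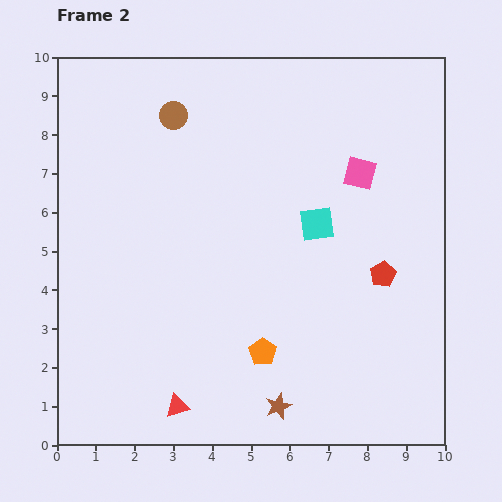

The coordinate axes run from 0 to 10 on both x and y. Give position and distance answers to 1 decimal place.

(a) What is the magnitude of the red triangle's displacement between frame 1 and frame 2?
3.7

The red triangle moved from (6.3, 2.9) to (3.1, 1.0), a distance of √(3.2² + 1.9²) ≈ 3.7.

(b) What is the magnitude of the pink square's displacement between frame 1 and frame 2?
3.0

The pink square moved from (4.8, 6.7) to (7.8, 7.0), a distance of √(3.0² + 0.3²) ≈ 3.0.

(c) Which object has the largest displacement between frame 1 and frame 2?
the red triangle

(moved 3.7; next 3.0)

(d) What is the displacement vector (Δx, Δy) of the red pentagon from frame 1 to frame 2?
(-0.2, -1.9)

The red pentagon was at (8.6, 6.3) in frame 1 and (8.4, 4.4) in frame 2.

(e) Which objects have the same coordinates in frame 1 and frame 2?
the brown star, the cyan square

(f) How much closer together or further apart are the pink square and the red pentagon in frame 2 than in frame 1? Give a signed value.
-1.1

Distance in frame 1: 3.8. Distance in frame 2: 2.7.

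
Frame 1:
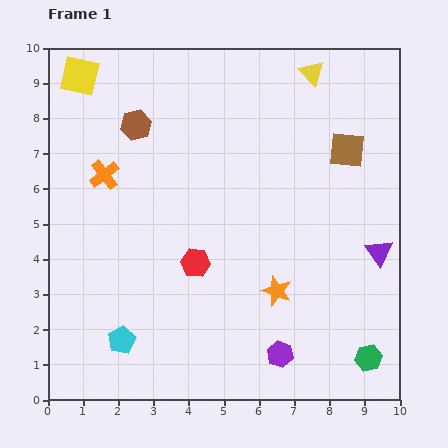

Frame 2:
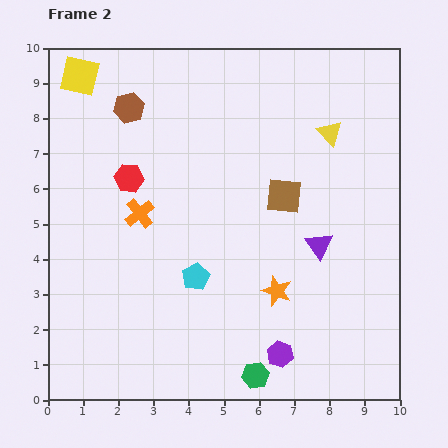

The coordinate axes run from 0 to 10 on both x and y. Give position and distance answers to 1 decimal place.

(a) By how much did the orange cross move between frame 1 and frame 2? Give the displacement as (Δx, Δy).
(1.0, -1.1)

The orange cross was at (1.6, 6.4) in frame 1 and (2.6, 5.3) in frame 2.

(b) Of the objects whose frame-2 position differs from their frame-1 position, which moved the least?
the brown hexagon

(moved 0.5)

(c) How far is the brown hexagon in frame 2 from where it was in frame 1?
0.5

The brown hexagon moved from (2.5, 7.8) to (2.3, 8.3), a distance of √(0.2² + 0.5²) ≈ 0.5.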